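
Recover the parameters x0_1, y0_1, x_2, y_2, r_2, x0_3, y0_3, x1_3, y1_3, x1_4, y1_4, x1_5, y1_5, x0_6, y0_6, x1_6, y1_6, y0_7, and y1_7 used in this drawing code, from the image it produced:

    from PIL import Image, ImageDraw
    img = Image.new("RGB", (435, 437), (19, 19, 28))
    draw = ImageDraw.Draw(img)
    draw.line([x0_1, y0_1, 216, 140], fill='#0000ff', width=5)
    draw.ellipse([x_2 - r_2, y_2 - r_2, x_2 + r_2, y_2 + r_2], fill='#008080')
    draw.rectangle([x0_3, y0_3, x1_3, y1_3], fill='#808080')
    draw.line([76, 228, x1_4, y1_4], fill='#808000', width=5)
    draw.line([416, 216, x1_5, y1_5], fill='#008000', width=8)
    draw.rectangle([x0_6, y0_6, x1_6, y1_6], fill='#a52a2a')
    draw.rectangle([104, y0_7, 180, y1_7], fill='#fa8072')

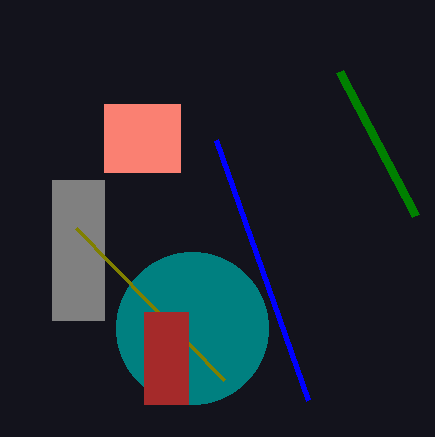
x0_1 = 308
y0_1 = 400
x_2 = 192
y_2 = 328
r_2 = 76
x0_3 = 52
y0_3 = 180
x1_3 = 104
y1_3 = 320
x1_4 = 224
y1_4 = 380
x1_5 = 340
y1_5 = 72
x0_6 = 144
y0_6 = 312
x1_6 = 188
y1_6 = 404
y0_7 = 104
y1_7 = 172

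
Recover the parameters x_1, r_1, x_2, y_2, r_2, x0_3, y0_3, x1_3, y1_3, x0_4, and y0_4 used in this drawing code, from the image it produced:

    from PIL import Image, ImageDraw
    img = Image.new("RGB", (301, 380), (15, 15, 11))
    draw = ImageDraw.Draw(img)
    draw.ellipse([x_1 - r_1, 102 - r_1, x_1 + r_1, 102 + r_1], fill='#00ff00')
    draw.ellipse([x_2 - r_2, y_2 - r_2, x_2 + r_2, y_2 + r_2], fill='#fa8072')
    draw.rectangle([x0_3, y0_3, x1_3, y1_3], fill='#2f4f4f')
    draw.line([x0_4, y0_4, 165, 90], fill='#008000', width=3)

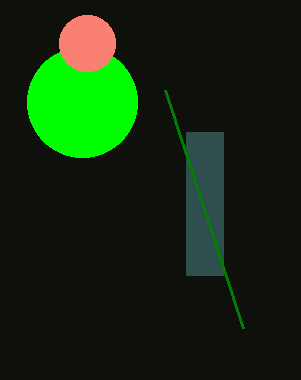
x_1 = 82
r_1 = 55
x_2 = 87
y_2 = 43
r_2 = 28
x0_3 = 186
y0_3 = 132
x1_3 = 223
y1_3 = 275
x0_4 = 243
y0_4 = 328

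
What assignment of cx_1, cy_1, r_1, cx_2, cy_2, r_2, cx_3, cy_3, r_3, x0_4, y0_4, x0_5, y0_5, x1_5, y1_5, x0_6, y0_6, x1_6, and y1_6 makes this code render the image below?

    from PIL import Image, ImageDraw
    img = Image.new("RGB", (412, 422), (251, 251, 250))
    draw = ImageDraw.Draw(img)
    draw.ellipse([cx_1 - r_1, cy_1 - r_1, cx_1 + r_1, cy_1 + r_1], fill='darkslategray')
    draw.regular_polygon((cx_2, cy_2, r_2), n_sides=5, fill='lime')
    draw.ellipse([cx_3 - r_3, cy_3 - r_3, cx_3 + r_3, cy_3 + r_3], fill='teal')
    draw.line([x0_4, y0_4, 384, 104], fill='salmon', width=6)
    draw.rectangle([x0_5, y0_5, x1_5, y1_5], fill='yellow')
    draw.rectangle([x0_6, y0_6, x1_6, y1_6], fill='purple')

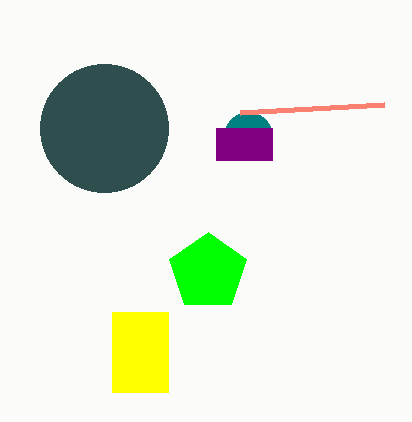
cx_1 = 104, cy_1 = 128, r_1 = 64, cx_2 = 208, cy_2 = 272, r_2 = 40, cx_3 = 248, cy_3 = 136, r_3 = 24, x0_4 = 240, y0_4 = 112, x0_5 = 112, y0_5 = 312, x1_5 = 168, y1_5 = 392, x0_6 = 216, y0_6 = 128, x1_6 = 272, y1_6 = 160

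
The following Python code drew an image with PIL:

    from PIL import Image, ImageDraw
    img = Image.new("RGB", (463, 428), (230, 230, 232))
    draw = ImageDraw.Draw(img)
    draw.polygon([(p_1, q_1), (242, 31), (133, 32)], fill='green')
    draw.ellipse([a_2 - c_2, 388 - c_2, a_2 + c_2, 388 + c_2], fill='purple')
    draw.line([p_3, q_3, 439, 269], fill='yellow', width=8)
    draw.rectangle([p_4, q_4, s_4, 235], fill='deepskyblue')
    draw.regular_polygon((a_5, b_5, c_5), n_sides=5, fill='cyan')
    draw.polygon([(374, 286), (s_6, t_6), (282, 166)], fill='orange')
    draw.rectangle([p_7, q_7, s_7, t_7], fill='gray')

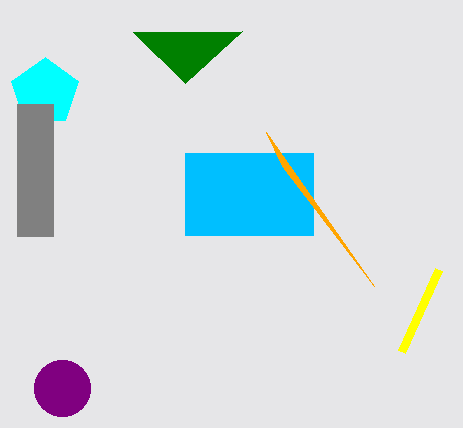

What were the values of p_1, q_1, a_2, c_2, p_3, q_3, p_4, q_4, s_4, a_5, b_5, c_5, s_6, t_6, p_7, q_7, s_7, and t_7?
p_1 = 185; q_1 = 83; a_2 = 62; c_2 = 28; p_3 = 402; q_3 = 351; p_4 = 185; q_4 = 153; s_4 = 313; a_5 = 45; b_5 = 92; c_5 = 35; s_6 = 266; t_6 = 132; p_7 = 17; q_7 = 104; s_7 = 53; t_7 = 236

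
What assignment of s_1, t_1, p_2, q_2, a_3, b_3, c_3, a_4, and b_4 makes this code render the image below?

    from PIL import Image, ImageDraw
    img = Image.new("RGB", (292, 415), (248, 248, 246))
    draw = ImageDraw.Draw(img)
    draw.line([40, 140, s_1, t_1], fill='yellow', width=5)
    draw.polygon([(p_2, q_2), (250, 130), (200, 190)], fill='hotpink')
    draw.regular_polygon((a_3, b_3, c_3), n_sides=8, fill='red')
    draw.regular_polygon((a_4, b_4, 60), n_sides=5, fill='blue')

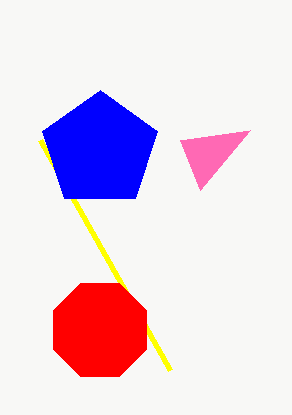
s_1 = 170, t_1 = 370, p_2 = 180, q_2 = 140, a_3 = 100, b_3 = 330, c_3 = 50, a_4 = 100, b_4 = 150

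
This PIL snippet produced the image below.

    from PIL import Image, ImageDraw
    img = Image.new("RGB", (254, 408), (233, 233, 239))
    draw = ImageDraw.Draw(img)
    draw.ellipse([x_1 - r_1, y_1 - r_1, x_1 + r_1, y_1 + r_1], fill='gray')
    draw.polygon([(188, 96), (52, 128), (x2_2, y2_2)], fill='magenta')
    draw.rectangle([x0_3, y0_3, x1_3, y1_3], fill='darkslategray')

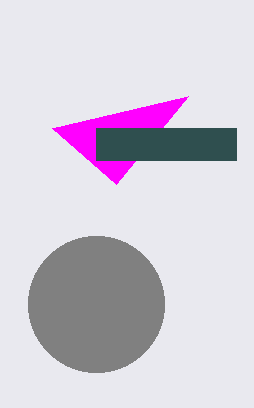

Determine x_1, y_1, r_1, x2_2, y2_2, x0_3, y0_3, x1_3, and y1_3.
x_1 = 96, y_1 = 304, r_1 = 68, x2_2 = 116, y2_2 = 184, x0_3 = 96, y0_3 = 128, x1_3 = 236, y1_3 = 160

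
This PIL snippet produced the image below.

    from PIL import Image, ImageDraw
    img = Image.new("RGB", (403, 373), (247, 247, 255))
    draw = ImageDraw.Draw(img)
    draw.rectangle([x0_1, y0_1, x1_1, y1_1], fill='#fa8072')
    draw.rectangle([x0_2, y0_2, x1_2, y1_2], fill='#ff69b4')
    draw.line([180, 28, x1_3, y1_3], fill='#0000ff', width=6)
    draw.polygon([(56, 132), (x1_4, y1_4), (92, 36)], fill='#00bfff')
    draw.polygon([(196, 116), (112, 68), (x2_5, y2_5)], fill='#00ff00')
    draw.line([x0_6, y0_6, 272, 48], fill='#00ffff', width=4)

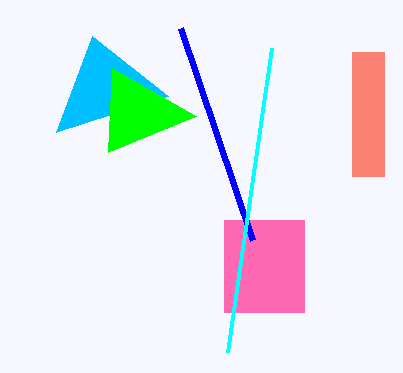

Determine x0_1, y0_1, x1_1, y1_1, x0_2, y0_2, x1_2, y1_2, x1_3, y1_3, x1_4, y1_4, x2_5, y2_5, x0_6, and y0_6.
x0_1 = 352, y0_1 = 52, x1_1 = 384, y1_1 = 176, x0_2 = 224, y0_2 = 220, x1_2 = 304, y1_2 = 312, x1_3 = 252, y1_3 = 240, x1_4 = 168, y1_4 = 96, x2_5 = 108, y2_5 = 152, x0_6 = 228, y0_6 = 352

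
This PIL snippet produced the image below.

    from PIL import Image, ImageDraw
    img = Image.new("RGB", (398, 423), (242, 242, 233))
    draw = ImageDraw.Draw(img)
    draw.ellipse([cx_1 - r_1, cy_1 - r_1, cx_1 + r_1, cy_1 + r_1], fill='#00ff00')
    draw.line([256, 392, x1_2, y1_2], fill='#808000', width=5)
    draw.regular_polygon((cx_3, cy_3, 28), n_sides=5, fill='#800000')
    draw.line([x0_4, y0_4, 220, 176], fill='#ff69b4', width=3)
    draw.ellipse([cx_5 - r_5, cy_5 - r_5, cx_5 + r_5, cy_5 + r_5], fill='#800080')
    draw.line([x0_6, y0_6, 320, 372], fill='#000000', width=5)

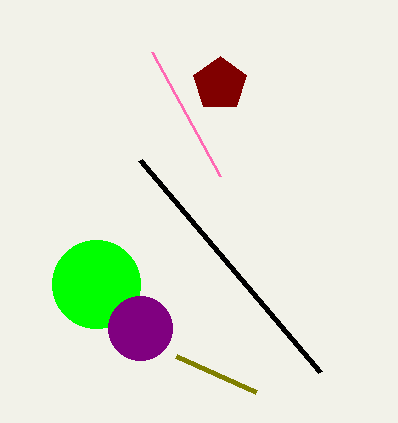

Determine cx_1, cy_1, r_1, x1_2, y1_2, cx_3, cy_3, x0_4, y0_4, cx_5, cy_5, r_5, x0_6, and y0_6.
cx_1 = 96
cy_1 = 284
r_1 = 44
x1_2 = 176
y1_2 = 356
cx_3 = 220
cy_3 = 84
x0_4 = 152
y0_4 = 52
cx_5 = 140
cy_5 = 328
r_5 = 32
x0_6 = 140
y0_6 = 160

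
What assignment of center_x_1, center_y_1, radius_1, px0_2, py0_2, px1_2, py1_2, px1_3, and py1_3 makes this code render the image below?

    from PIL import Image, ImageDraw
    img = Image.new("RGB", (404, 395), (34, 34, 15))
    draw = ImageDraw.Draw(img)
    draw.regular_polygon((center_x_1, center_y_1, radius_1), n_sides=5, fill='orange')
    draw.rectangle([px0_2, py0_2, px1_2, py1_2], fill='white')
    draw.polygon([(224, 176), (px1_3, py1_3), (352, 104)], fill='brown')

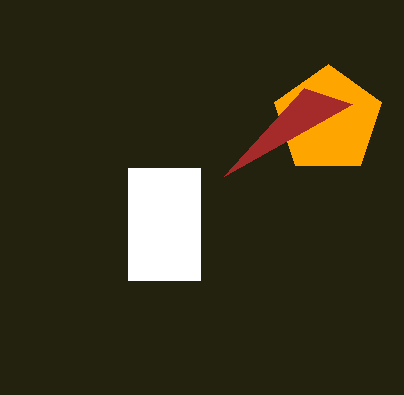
center_x_1 = 328
center_y_1 = 120
radius_1 = 56
px0_2 = 128
py0_2 = 168
px1_2 = 200
py1_2 = 280
px1_3 = 304
py1_3 = 88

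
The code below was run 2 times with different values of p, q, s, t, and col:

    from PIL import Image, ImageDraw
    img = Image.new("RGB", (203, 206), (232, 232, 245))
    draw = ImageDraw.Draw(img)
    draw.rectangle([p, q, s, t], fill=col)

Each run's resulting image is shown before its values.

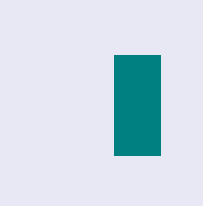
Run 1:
p = 114
q = 55
s = 160
t = 155
col = 'teal'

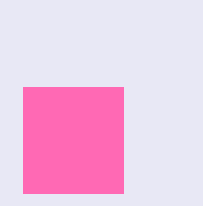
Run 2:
p = 23, q = 87, s = 123, t = 193, col = 'hotpink'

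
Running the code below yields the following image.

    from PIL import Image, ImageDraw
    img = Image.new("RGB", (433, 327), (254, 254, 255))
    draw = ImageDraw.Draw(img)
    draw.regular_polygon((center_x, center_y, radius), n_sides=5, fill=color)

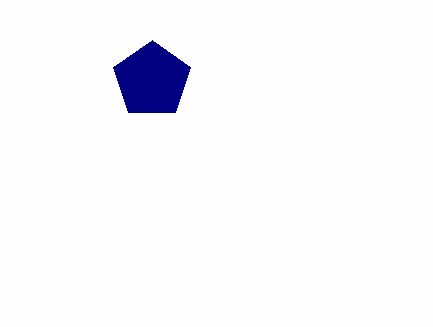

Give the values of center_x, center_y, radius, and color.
center_x = 152
center_y = 80
radius = 40
color = 'navy'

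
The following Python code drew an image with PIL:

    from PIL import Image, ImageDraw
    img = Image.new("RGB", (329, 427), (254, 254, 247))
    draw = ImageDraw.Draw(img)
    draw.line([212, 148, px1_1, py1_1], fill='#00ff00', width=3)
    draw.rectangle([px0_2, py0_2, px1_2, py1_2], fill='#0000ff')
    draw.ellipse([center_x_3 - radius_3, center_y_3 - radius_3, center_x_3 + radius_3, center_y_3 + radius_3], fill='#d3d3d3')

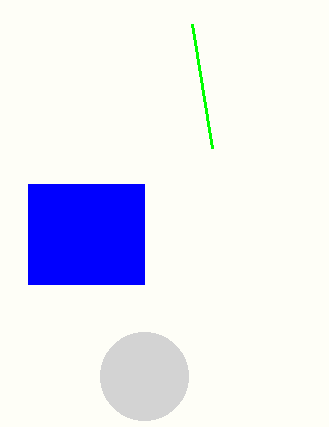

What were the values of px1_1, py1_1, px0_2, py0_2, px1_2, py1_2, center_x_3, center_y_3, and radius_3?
px1_1 = 192
py1_1 = 24
px0_2 = 28
py0_2 = 184
px1_2 = 144
py1_2 = 284
center_x_3 = 144
center_y_3 = 376
radius_3 = 44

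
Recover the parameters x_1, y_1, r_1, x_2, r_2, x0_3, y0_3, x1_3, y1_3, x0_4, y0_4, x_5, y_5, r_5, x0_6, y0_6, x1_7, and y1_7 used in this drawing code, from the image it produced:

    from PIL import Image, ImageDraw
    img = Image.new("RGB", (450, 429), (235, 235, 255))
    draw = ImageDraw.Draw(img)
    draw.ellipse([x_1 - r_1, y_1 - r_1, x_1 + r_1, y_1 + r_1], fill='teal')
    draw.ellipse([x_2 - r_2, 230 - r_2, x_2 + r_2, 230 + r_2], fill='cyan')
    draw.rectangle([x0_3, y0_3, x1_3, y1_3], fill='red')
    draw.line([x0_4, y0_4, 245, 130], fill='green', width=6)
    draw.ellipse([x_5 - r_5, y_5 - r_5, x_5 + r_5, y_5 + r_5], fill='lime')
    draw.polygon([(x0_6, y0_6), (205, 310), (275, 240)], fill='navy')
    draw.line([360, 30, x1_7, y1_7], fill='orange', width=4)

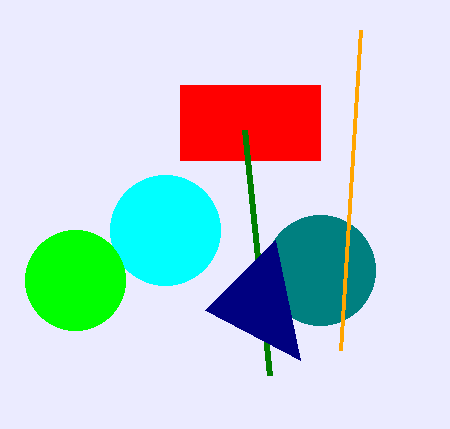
x_1 = 320; y_1 = 270; r_1 = 55; x_2 = 165; r_2 = 55; x0_3 = 180; y0_3 = 85; x1_3 = 320; y1_3 = 160; x0_4 = 270; y0_4 = 375; x_5 = 75; y_5 = 280; r_5 = 50; x0_6 = 300; y0_6 = 360; x1_7 = 340; y1_7 = 350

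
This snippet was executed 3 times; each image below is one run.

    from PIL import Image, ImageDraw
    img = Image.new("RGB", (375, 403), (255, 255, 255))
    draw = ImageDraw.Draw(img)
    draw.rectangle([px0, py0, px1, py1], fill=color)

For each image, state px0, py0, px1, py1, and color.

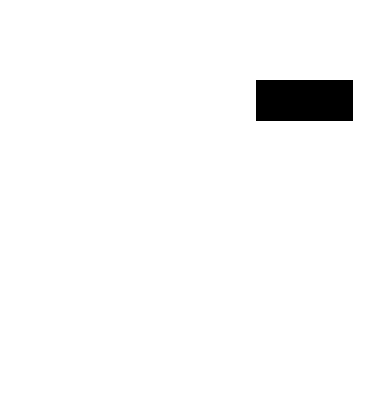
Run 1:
px0 = 256; py0 = 80; px1 = 352; py1 = 120; color = 'black'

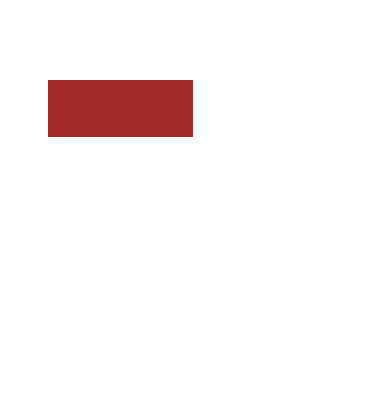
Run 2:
px0 = 48, py0 = 80, px1 = 192, py1 = 136, color = 'brown'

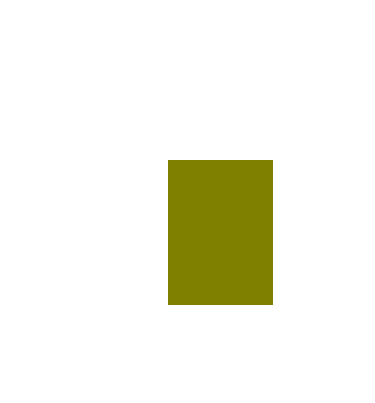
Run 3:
px0 = 168, py0 = 160, px1 = 272, py1 = 304, color = 'olive'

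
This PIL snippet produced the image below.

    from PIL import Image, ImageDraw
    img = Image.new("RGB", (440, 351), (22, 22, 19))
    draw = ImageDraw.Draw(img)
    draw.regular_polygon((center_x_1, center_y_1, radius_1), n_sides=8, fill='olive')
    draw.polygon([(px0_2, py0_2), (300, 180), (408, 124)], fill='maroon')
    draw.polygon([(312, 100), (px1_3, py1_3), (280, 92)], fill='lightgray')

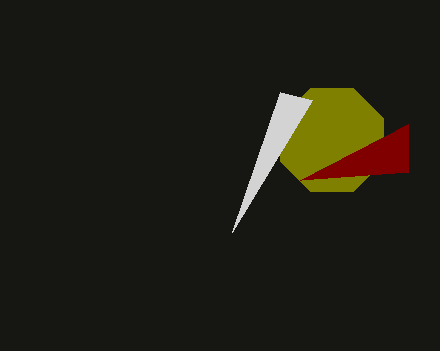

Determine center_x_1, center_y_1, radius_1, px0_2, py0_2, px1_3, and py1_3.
center_x_1 = 332; center_y_1 = 140; radius_1 = 56; px0_2 = 408; py0_2 = 172; px1_3 = 232; py1_3 = 232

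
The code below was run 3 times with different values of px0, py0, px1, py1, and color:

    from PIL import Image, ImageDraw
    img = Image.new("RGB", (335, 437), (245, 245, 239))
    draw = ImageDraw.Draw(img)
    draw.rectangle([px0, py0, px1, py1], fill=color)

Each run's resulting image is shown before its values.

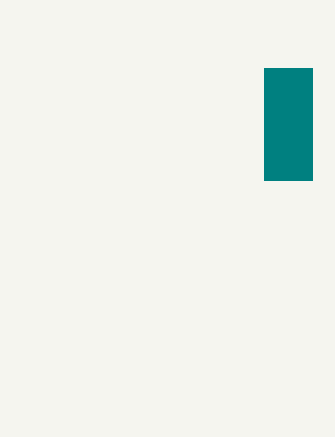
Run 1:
px0 = 264; py0 = 68; px1 = 312; py1 = 180; color = 'teal'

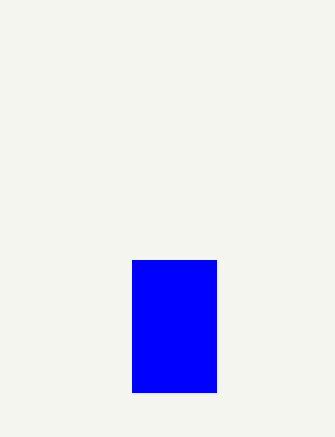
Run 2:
px0 = 132, py0 = 260, px1 = 216, py1 = 392, color = 'blue'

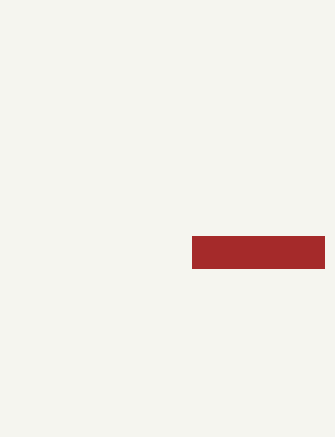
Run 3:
px0 = 192
py0 = 236
px1 = 324
py1 = 268
color = 'brown'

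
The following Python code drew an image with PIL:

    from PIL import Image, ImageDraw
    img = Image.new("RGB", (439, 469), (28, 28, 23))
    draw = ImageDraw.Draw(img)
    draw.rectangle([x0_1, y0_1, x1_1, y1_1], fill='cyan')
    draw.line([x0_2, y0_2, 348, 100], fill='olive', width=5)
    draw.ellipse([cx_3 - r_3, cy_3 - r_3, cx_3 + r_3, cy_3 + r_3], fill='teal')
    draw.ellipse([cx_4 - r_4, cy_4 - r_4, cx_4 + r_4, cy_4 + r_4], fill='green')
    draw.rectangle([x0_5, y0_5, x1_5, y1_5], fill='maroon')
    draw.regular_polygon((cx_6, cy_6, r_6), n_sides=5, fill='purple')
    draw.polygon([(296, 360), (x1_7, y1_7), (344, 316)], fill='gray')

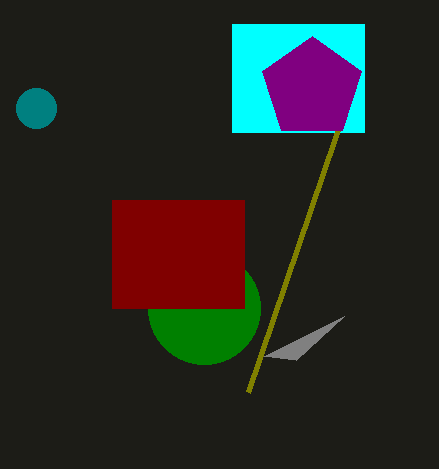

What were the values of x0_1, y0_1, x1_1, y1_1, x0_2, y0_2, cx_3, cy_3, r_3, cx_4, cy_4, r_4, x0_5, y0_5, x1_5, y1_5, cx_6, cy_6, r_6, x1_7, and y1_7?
x0_1 = 232, y0_1 = 24, x1_1 = 364, y1_1 = 132, x0_2 = 248, y0_2 = 392, cx_3 = 36, cy_3 = 108, r_3 = 20, cx_4 = 204, cy_4 = 308, r_4 = 56, x0_5 = 112, y0_5 = 200, x1_5 = 244, y1_5 = 308, cx_6 = 312, cy_6 = 88, r_6 = 52, x1_7 = 264, y1_7 = 356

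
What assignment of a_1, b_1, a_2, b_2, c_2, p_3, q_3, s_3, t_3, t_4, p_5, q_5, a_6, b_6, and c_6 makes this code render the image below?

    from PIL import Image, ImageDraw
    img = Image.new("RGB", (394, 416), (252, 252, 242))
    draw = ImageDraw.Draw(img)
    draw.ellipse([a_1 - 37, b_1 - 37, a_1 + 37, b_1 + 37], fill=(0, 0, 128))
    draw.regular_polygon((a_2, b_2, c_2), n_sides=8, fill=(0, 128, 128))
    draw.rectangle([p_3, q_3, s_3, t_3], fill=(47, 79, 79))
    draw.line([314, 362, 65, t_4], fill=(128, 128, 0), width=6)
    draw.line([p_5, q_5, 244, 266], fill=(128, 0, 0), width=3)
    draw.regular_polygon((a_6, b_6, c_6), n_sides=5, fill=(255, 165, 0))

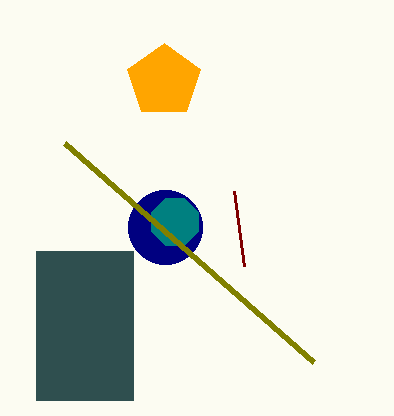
a_1 = 165, b_1 = 227, a_2 = 175, b_2 = 222, c_2 = 25, p_3 = 36, q_3 = 251, s_3 = 133, t_3 = 400, t_4 = 143, p_5 = 234, q_5 = 191, a_6 = 164, b_6 = 81, c_6 = 38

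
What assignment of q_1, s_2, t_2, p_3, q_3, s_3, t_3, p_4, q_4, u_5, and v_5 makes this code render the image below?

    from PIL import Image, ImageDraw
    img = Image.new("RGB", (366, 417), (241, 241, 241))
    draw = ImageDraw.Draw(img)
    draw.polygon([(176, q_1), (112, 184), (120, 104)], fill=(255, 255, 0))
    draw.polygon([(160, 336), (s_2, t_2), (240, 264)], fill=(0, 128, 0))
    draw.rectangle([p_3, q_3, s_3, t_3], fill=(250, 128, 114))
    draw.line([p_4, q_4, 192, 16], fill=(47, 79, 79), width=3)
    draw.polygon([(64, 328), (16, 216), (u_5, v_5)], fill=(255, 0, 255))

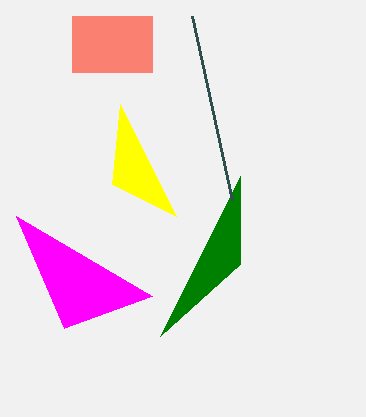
q_1 = 216
s_2 = 240
t_2 = 176
p_3 = 72
q_3 = 16
s_3 = 152
t_3 = 72
p_4 = 232
q_4 = 200
u_5 = 152
v_5 = 296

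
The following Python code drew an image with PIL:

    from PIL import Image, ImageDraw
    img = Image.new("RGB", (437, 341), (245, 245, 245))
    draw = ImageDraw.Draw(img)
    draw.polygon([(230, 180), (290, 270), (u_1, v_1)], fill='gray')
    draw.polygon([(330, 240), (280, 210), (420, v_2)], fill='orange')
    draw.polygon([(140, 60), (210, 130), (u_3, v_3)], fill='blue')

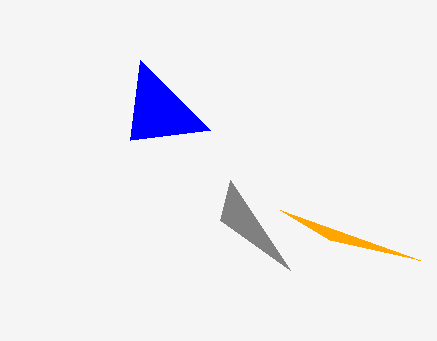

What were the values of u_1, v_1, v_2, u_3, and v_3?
u_1 = 220; v_1 = 220; v_2 = 260; u_3 = 130; v_3 = 140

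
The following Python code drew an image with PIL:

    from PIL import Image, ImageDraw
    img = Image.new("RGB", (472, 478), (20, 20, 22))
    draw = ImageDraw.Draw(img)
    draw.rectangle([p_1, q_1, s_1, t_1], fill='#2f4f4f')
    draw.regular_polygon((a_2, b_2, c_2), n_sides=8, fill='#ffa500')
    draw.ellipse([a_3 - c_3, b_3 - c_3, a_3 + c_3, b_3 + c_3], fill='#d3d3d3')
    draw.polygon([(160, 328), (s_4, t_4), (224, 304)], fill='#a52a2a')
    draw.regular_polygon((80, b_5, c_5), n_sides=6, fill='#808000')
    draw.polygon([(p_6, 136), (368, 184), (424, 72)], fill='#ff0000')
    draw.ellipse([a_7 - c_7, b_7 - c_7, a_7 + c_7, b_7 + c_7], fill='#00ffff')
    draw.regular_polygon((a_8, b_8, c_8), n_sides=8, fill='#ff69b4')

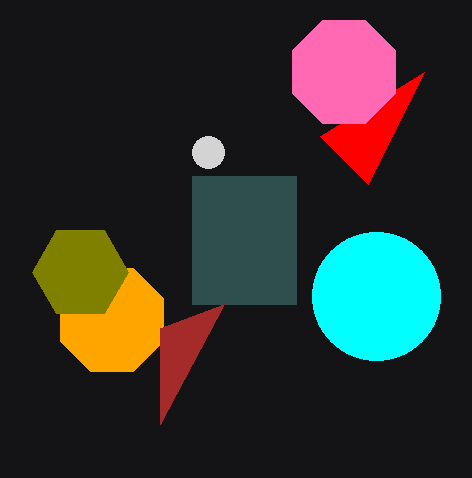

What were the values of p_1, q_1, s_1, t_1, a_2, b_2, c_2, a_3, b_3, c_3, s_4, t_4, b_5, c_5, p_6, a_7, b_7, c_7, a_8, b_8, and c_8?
p_1 = 192; q_1 = 176; s_1 = 296; t_1 = 304; a_2 = 112; b_2 = 320; c_2 = 56; a_3 = 208; b_3 = 152; c_3 = 16; s_4 = 160; t_4 = 424; b_5 = 272; c_5 = 48; p_6 = 320; a_7 = 376; b_7 = 296; c_7 = 64; a_8 = 344; b_8 = 72; c_8 = 56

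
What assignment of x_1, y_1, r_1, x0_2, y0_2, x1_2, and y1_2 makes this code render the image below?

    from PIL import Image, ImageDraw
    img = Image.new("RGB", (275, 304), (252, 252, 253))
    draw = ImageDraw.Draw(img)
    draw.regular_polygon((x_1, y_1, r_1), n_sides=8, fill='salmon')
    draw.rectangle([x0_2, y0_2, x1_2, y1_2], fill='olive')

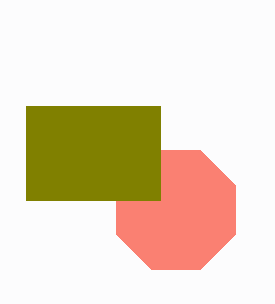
x_1 = 176; y_1 = 210; r_1 = 64; x0_2 = 26; y0_2 = 106; x1_2 = 160; y1_2 = 200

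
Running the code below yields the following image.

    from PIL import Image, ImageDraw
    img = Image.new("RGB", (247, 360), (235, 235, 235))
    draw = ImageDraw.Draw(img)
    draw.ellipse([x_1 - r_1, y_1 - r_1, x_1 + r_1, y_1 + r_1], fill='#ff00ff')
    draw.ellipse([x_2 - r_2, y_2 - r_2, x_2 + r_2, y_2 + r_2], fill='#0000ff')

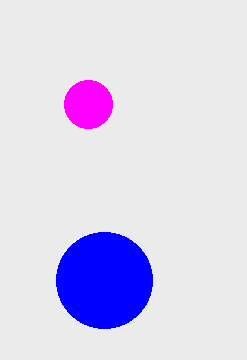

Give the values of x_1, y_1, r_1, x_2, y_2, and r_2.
x_1 = 88, y_1 = 104, r_1 = 24, x_2 = 104, y_2 = 280, r_2 = 48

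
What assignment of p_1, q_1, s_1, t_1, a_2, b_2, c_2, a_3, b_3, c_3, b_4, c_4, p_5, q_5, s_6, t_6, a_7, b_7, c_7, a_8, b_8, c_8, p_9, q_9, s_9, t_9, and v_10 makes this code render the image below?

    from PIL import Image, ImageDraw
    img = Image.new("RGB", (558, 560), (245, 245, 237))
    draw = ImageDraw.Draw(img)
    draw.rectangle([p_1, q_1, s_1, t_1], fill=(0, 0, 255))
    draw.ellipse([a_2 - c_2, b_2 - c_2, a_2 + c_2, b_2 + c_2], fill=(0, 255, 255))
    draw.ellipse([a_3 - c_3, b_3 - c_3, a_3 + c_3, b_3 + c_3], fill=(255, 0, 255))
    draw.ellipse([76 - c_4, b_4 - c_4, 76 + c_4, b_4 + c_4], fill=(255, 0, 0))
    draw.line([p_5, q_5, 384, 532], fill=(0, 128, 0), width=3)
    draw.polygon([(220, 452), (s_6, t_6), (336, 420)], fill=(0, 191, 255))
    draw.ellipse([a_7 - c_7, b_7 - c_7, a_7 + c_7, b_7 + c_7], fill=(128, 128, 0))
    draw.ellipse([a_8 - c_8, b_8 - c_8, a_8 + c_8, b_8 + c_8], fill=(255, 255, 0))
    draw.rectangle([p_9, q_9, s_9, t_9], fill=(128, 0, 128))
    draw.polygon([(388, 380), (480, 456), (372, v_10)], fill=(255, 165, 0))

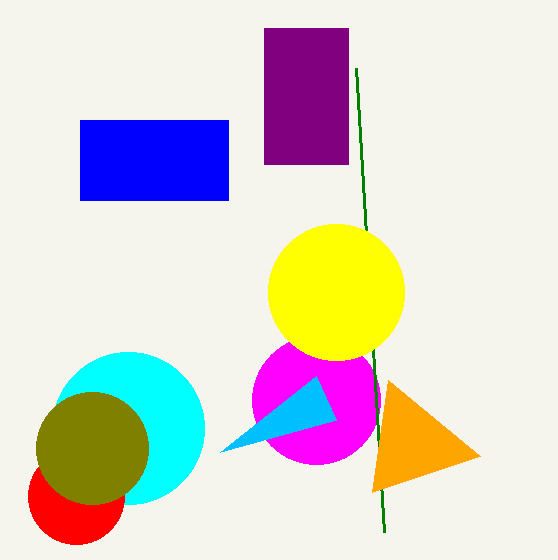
p_1 = 80; q_1 = 120; s_1 = 228; t_1 = 200; a_2 = 128; b_2 = 428; c_2 = 76; a_3 = 316; b_3 = 400; c_3 = 64; b_4 = 496; c_4 = 48; p_5 = 356; q_5 = 68; s_6 = 316; t_6 = 376; a_7 = 92; b_7 = 448; c_7 = 56; a_8 = 336; b_8 = 292; c_8 = 68; p_9 = 264; q_9 = 28; s_9 = 348; t_9 = 164; v_10 = 492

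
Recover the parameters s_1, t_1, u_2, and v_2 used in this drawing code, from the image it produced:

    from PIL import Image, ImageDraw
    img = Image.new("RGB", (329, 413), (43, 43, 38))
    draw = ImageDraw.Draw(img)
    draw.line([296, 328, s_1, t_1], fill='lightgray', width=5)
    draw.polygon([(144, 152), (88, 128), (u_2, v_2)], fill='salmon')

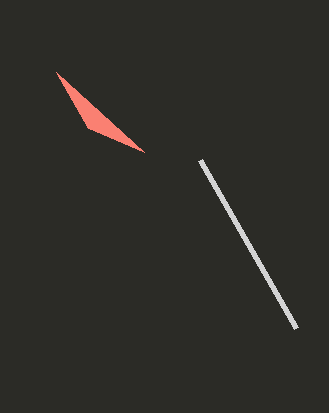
s_1 = 200, t_1 = 160, u_2 = 56, v_2 = 72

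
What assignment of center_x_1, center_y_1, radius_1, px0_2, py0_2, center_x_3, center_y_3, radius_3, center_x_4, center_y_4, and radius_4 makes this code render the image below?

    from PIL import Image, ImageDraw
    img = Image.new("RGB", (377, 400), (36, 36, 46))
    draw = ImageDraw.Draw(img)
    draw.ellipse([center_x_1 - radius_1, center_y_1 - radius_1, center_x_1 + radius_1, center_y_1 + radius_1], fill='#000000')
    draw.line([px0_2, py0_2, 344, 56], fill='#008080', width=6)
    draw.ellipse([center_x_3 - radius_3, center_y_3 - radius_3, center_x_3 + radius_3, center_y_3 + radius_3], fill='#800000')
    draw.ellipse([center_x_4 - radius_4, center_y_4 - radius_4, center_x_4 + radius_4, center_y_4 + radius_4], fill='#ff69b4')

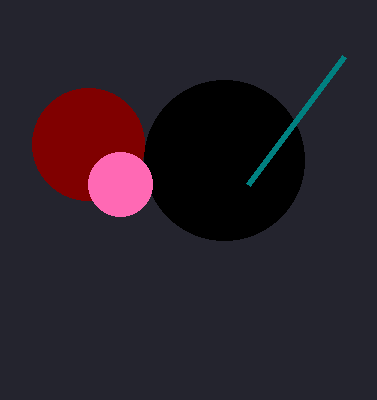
center_x_1 = 224; center_y_1 = 160; radius_1 = 80; px0_2 = 248; py0_2 = 184; center_x_3 = 88; center_y_3 = 144; radius_3 = 56; center_x_4 = 120; center_y_4 = 184; radius_4 = 32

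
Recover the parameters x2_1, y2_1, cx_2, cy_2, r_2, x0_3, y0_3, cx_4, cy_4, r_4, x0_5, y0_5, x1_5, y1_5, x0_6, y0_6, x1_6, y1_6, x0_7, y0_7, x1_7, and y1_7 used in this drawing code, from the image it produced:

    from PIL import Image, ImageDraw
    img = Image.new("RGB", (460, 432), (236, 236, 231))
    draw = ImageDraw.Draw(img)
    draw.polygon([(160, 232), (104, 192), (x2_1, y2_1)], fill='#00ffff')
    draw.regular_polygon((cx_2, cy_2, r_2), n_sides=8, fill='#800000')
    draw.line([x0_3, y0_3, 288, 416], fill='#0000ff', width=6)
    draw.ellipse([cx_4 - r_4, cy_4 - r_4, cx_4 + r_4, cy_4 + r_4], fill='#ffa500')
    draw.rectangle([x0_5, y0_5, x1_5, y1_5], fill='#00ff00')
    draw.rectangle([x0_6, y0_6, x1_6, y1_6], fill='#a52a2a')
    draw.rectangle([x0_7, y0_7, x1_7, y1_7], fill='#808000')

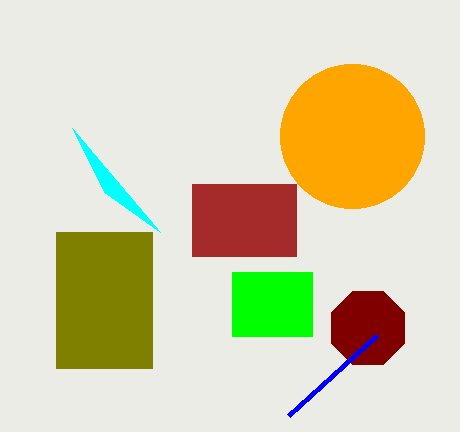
x2_1 = 72, y2_1 = 128, cx_2 = 368, cy_2 = 328, r_2 = 40, x0_3 = 376, y0_3 = 336, cx_4 = 352, cy_4 = 136, r_4 = 72, x0_5 = 232, y0_5 = 272, x1_5 = 312, y1_5 = 336, x0_6 = 192, y0_6 = 184, x1_6 = 296, y1_6 = 256, x0_7 = 56, y0_7 = 232, x1_7 = 152, y1_7 = 368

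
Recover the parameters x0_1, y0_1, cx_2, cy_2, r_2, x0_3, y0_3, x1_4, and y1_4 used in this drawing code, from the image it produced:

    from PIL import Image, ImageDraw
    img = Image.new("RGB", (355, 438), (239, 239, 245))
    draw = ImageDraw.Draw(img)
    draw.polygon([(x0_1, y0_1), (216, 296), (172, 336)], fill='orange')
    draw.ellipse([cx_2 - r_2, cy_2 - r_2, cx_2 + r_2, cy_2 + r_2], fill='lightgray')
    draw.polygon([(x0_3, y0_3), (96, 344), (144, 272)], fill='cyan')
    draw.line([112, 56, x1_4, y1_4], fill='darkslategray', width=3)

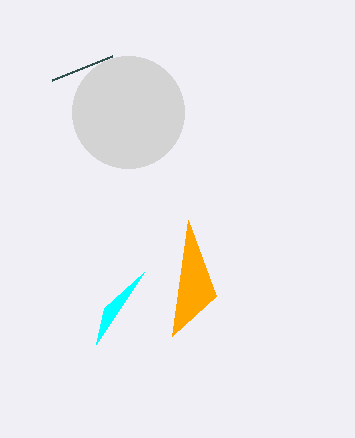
x0_1 = 188, y0_1 = 220, cx_2 = 128, cy_2 = 112, r_2 = 56, x0_3 = 104, y0_3 = 308, x1_4 = 52, y1_4 = 80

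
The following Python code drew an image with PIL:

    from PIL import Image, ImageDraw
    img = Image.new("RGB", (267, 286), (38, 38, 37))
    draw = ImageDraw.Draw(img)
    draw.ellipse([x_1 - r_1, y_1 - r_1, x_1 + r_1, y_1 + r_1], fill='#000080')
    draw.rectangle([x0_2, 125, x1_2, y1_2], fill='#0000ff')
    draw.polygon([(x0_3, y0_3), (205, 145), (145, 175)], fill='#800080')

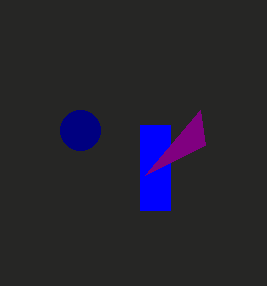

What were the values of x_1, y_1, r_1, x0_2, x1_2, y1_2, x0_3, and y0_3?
x_1 = 80; y_1 = 130; r_1 = 20; x0_2 = 140; x1_2 = 170; y1_2 = 210; x0_3 = 200; y0_3 = 110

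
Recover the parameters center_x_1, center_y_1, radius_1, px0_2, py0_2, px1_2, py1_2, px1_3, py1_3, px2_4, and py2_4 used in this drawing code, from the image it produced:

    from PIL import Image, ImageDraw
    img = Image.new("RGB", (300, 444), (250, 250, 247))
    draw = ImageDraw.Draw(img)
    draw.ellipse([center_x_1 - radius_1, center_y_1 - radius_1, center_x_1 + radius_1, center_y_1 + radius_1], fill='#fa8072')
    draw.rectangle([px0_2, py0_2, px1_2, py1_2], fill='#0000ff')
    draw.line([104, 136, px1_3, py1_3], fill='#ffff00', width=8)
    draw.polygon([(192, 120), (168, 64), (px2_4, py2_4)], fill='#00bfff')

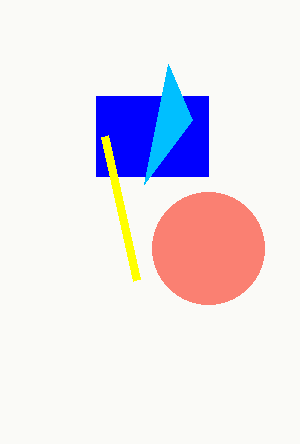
center_x_1 = 208, center_y_1 = 248, radius_1 = 56, px0_2 = 96, py0_2 = 96, px1_2 = 208, py1_2 = 176, px1_3 = 136, py1_3 = 280, px2_4 = 144, py2_4 = 184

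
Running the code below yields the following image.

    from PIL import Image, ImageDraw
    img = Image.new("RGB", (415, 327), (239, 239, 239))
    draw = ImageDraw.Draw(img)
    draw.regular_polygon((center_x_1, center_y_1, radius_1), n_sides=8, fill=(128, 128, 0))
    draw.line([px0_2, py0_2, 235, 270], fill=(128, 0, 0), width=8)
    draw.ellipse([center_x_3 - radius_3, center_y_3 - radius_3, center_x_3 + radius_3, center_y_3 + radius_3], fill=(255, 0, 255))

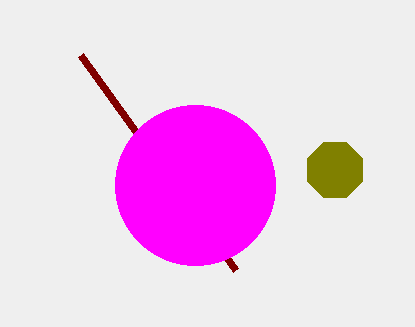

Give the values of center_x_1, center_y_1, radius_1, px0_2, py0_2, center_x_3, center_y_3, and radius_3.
center_x_1 = 335; center_y_1 = 170; radius_1 = 30; px0_2 = 80; py0_2 = 55; center_x_3 = 195; center_y_3 = 185; radius_3 = 80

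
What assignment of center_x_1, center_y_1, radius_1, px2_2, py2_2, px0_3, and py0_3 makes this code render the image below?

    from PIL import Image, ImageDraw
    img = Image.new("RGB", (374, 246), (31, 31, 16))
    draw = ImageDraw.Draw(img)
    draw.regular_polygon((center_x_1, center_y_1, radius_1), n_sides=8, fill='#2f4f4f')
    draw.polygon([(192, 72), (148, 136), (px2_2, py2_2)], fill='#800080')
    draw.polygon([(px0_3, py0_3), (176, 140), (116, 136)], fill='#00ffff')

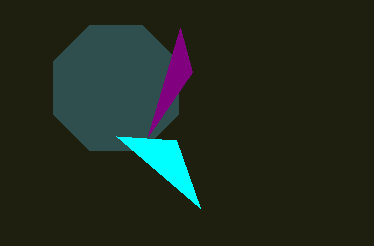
center_x_1 = 116
center_y_1 = 88
radius_1 = 68
px2_2 = 180
py2_2 = 28
px0_3 = 200
py0_3 = 208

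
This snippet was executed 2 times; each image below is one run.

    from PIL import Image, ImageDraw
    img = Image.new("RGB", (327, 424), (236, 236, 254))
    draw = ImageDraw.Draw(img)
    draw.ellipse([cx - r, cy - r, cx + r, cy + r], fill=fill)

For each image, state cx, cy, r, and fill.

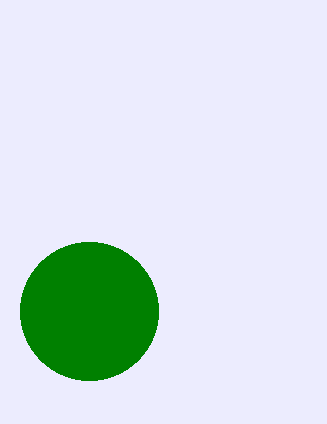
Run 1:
cx = 89; cy = 311; r = 69; fill = 'green'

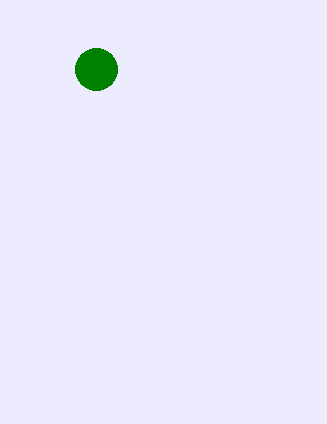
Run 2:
cx = 96; cy = 69; r = 21; fill = 'green'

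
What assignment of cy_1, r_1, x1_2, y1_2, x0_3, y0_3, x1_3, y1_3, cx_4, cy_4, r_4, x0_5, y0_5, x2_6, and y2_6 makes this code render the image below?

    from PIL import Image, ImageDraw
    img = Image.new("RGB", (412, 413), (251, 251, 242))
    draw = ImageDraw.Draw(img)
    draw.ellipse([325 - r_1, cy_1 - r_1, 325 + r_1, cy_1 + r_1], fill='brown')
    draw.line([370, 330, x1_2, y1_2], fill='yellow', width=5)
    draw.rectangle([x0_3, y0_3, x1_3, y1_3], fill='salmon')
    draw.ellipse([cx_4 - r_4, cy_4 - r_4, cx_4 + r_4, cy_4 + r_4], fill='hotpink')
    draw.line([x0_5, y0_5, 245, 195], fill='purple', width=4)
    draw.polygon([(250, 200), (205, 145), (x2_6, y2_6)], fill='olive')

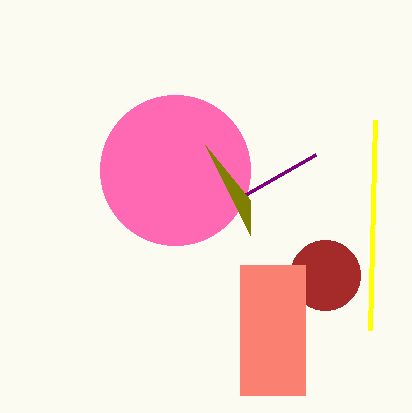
cy_1 = 275
r_1 = 35
x1_2 = 375
y1_2 = 120
x0_3 = 240
y0_3 = 265
x1_3 = 305
y1_3 = 395
cx_4 = 175
cy_4 = 170
r_4 = 75
x0_5 = 315
y0_5 = 155
x2_6 = 250
y2_6 = 235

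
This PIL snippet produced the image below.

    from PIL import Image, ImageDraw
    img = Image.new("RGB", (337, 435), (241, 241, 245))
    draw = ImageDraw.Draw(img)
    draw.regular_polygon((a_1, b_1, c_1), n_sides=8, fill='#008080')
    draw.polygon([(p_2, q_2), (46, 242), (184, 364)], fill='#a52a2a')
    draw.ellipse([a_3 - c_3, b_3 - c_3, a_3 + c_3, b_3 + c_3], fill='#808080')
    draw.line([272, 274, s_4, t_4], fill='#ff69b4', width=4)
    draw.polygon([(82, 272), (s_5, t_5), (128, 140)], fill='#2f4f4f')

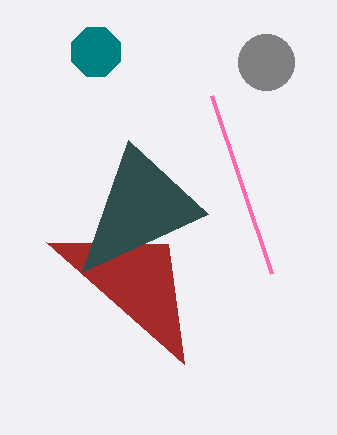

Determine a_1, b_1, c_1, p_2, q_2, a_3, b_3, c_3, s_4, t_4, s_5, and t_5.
a_1 = 96
b_1 = 52
c_1 = 26
p_2 = 168
q_2 = 244
a_3 = 266
b_3 = 62
c_3 = 28
s_4 = 212
t_4 = 96
s_5 = 208
t_5 = 214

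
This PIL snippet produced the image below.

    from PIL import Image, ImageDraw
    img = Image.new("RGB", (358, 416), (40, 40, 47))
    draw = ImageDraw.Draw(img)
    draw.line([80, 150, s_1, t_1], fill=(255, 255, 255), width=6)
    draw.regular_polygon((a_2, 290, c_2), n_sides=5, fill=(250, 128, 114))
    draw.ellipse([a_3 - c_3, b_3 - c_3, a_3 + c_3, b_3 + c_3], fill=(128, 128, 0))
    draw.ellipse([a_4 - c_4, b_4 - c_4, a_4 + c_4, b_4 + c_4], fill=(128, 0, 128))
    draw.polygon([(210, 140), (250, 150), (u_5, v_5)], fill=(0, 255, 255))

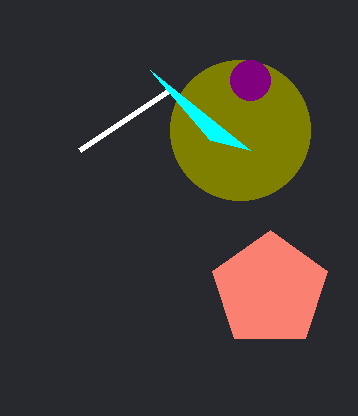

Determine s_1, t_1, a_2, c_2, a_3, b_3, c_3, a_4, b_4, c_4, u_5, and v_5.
s_1 = 170
t_1 = 90
a_2 = 270
c_2 = 60
a_3 = 240
b_3 = 130
c_3 = 70
a_4 = 250
b_4 = 80
c_4 = 20
u_5 = 150
v_5 = 70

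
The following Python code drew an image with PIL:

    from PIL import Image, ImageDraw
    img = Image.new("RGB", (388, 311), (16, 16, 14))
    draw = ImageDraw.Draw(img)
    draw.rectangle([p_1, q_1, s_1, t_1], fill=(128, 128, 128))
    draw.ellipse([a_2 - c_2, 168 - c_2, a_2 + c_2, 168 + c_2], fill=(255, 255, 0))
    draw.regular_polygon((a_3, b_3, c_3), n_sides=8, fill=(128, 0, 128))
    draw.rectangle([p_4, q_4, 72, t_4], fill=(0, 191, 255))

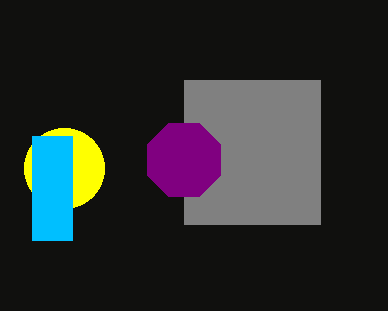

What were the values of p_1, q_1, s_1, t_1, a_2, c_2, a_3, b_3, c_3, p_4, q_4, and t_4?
p_1 = 184
q_1 = 80
s_1 = 320
t_1 = 224
a_2 = 64
c_2 = 40
a_3 = 184
b_3 = 160
c_3 = 40
p_4 = 32
q_4 = 136
t_4 = 240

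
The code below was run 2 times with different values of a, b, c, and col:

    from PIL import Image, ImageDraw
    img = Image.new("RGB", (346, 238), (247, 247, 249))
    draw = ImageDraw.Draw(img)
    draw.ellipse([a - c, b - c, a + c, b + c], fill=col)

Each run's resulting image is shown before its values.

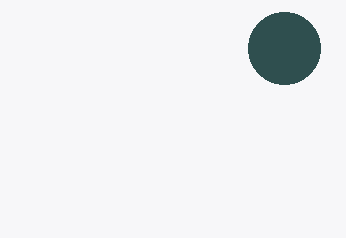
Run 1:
a = 284, b = 48, c = 36, col = 'darkslategray'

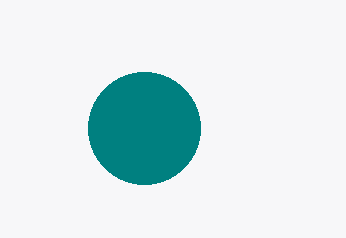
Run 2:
a = 144; b = 128; c = 56; col = 'teal'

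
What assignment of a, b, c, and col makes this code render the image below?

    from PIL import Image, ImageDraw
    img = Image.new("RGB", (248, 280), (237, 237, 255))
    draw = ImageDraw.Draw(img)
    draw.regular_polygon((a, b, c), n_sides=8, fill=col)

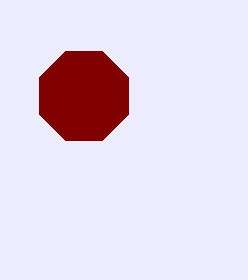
a = 84, b = 96, c = 48, col = 'maroon'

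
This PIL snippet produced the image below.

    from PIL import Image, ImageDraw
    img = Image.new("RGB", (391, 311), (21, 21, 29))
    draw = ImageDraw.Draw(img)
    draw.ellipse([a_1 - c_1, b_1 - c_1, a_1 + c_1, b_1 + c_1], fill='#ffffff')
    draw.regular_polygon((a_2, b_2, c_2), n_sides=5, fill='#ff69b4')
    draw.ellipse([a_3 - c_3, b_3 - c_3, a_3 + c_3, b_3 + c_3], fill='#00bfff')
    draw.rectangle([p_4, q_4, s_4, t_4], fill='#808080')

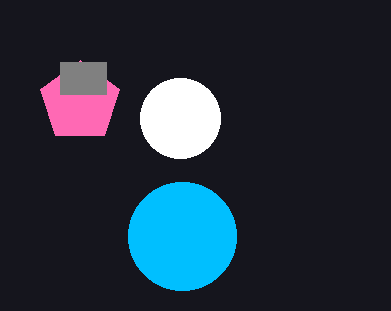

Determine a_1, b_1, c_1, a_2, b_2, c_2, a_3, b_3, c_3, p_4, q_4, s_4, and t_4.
a_1 = 180
b_1 = 118
c_1 = 40
a_2 = 80
b_2 = 102
c_2 = 42
a_3 = 182
b_3 = 236
c_3 = 54
p_4 = 60
q_4 = 62
s_4 = 106
t_4 = 94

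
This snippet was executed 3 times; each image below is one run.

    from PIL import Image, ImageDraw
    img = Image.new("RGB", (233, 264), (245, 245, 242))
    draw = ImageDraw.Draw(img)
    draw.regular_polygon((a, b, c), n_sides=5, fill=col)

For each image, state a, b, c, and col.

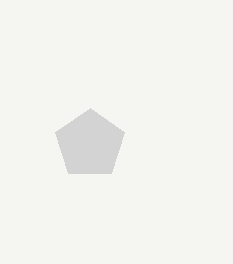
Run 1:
a = 90
b = 144
c = 36
col = 'lightgray'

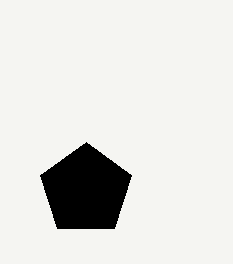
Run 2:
a = 86, b = 190, c = 48, col = 'black'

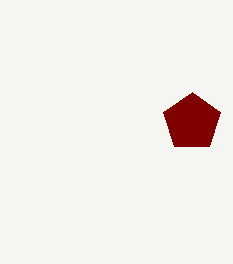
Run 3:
a = 192
b = 122
c = 30
col = 'maroon'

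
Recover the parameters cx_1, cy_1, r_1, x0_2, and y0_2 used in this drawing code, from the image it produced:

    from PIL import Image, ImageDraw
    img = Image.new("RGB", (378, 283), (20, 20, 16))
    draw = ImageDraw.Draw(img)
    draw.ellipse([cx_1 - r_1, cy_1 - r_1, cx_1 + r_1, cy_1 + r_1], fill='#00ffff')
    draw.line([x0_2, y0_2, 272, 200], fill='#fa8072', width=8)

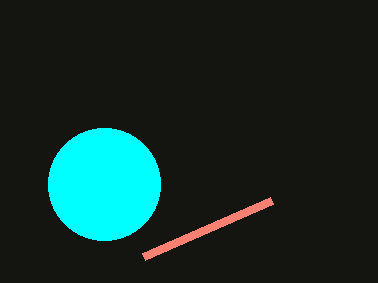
cx_1 = 104
cy_1 = 184
r_1 = 56
x0_2 = 144
y0_2 = 256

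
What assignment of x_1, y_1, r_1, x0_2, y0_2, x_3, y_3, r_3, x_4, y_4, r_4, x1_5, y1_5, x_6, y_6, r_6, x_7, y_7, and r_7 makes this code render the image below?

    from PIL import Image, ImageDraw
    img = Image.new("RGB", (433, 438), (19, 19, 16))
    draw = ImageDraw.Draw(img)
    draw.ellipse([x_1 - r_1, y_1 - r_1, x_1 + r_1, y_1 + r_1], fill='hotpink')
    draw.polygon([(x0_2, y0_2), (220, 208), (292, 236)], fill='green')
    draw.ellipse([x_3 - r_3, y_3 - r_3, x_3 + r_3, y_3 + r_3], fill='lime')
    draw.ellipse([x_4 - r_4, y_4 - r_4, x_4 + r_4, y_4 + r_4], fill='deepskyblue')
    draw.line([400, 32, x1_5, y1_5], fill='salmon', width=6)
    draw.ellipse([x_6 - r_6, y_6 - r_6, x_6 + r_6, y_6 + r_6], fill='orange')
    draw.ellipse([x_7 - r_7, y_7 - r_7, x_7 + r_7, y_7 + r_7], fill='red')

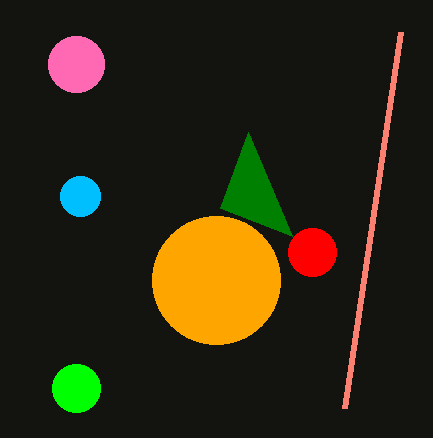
x_1 = 76; y_1 = 64; r_1 = 28; x0_2 = 248; y0_2 = 132; x_3 = 76; y_3 = 388; r_3 = 24; x_4 = 80; y_4 = 196; r_4 = 20; x1_5 = 344; y1_5 = 408; x_6 = 216; y_6 = 280; r_6 = 64; x_7 = 312; y_7 = 252; r_7 = 24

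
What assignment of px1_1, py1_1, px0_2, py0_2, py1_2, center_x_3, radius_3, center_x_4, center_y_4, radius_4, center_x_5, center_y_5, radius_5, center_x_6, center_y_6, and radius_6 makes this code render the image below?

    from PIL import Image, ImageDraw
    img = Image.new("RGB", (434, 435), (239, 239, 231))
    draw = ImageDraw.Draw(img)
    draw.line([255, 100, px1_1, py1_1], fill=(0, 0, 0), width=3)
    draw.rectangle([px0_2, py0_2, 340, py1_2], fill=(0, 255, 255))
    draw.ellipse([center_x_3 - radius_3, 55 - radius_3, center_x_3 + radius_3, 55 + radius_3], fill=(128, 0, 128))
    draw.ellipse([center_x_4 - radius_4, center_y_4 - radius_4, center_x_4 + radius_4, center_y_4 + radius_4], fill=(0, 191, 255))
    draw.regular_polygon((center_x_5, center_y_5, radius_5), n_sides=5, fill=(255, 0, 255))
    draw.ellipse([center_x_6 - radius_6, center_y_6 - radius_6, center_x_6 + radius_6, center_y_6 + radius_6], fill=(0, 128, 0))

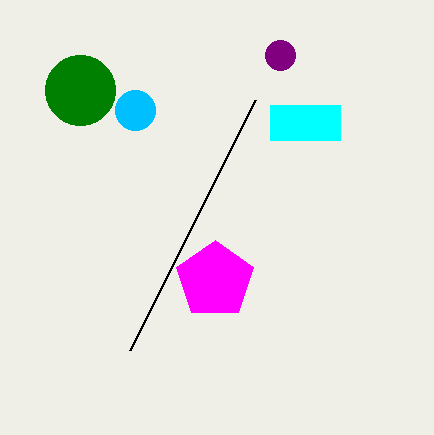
px1_1 = 130, py1_1 = 350, px0_2 = 270, py0_2 = 105, py1_2 = 140, center_x_3 = 280, radius_3 = 15, center_x_4 = 135, center_y_4 = 110, radius_4 = 20, center_x_5 = 215, center_y_5 = 280, radius_5 = 40, center_x_6 = 80, center_y_6 = 90, radius_6 = 35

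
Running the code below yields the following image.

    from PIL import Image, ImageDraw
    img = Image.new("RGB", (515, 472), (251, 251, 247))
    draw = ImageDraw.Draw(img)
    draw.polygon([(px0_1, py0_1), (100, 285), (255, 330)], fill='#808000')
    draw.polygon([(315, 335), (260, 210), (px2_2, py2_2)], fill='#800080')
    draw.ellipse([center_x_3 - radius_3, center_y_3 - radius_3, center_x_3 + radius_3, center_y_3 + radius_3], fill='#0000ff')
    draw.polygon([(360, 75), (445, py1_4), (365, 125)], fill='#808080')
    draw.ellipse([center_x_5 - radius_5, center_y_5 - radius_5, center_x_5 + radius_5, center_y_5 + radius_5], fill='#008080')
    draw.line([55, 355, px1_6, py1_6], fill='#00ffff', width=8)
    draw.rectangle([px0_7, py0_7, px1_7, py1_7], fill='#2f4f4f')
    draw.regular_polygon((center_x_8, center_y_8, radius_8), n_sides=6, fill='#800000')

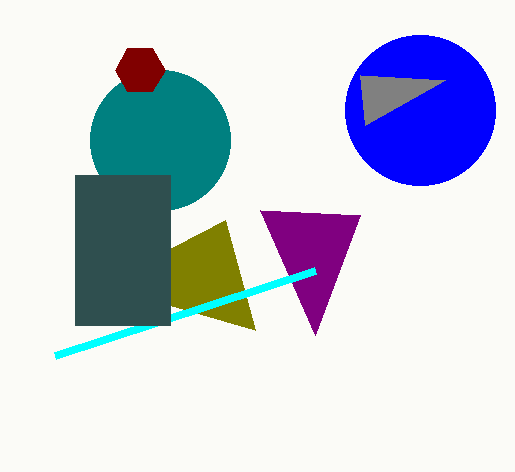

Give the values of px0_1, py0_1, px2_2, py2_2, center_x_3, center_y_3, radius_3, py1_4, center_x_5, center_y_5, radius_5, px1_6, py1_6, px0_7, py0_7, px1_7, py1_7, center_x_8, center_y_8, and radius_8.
px0_1 = 225
py0_1 = 220
px2_2 = 360
py2_2 = 215
center_x_3 = 420
center_y_3 = 110
radius_3 = 75
py1_4 = 80
center_x_5 = 160
center_y_5 = 140
radius_5 = 70
px1_6 = 315
py1_6 = 270
px0_7 = 75
py0_7 = 175
px1_7 = 170
py1_7 = 325
center_x_8 = 140
center_y_8 = 70
radius_8 = 25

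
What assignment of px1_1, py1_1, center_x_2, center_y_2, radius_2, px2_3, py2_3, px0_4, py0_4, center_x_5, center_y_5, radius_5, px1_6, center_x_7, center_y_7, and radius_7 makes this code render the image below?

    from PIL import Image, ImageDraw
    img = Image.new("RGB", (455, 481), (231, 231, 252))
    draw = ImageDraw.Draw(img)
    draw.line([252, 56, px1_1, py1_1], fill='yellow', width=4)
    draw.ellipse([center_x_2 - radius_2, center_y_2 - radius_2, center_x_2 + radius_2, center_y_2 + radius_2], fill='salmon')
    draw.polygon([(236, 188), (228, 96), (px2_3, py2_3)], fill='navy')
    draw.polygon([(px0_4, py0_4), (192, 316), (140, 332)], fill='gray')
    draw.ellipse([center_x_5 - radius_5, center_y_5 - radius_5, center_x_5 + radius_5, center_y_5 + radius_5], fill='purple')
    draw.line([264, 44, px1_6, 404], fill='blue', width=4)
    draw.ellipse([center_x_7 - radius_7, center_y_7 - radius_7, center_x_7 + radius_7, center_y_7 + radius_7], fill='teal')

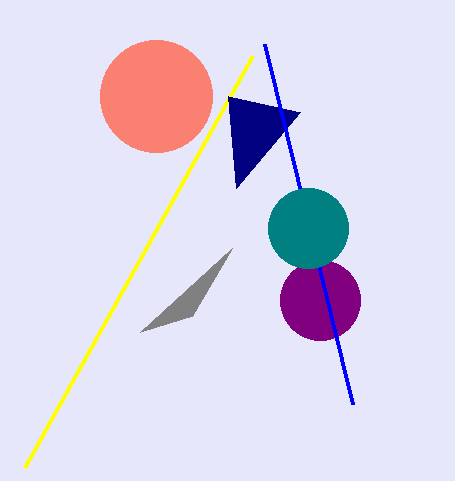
px1_1 = 24
py1_1 = 468
center_x_2 = 156
center_y_2 = 96
radius_2 = 56
px2_3 = 300
py2_3 = 112
px0_4 = 232
py0_4 = 248
center_x_5 = 320
center_y_5 = 300
radius_5 = 40
px1_6 = 352
center_x_7 = 308
center_y_7 = 228
radius_7 = 40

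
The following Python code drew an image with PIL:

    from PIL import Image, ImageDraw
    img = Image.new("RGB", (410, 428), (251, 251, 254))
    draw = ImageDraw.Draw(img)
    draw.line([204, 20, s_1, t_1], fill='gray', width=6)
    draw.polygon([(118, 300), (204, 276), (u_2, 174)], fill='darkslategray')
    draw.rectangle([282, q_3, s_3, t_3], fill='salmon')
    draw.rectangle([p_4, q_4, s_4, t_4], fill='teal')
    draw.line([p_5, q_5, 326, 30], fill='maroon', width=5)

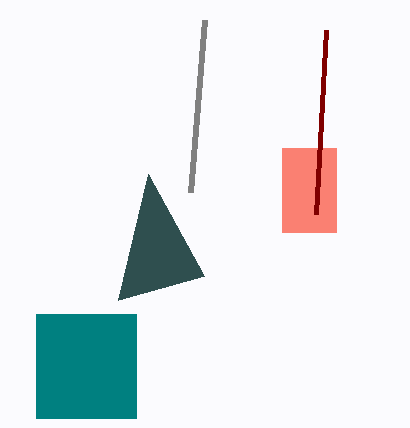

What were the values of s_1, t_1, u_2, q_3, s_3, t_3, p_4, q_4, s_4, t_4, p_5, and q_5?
s_1 = 190
t_1 = 192
u_2 = 148
q_3 = 148
s_3 = 336
t_3 = 232
p_4 = 36
q_4 = 314
s_4 = 136
t_4 = 418
p_5 = 316
q_5 = 214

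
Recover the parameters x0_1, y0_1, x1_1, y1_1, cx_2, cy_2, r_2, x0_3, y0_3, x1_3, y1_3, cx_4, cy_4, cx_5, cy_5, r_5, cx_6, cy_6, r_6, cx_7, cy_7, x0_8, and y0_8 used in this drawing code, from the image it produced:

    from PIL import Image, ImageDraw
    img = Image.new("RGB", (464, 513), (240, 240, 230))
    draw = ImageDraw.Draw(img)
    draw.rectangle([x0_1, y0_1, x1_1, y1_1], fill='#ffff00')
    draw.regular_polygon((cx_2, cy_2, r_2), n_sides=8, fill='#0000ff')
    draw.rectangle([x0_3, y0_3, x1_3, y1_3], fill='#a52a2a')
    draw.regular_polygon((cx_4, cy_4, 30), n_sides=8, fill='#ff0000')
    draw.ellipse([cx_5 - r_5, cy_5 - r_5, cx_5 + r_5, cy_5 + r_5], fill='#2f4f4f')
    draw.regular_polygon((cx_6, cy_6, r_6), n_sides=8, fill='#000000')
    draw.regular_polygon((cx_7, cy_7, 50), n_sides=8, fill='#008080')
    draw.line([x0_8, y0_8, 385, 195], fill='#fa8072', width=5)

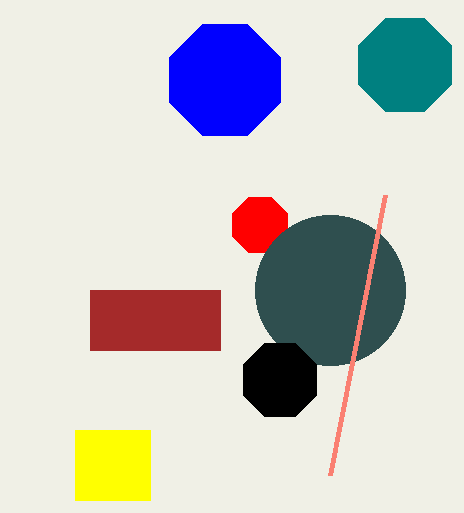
x0_1 = 75
y0_1 = 430
x1_1 = 150
y1_1 = 500
cx_2 = 225
cy_2 = 80
r_2 = 60
x0_3 = 90
y0_3 = 290
x1_3 = 220
y1_3 = 350
cx_4 = 260
cy_4 = 225
cx_5 = 330
cy_5 = 290
r_5 = 75
cx_6 = 280
cy_6 = 380
r_6 = 40
cx_7 = 405
cy_7 = 65
x0_8 = 330
y0_8 = 475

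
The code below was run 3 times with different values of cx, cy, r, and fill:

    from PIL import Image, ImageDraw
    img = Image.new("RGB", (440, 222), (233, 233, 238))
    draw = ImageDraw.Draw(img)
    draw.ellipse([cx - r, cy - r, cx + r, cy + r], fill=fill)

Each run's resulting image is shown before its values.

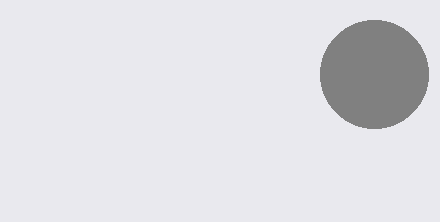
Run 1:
cx = 374; cy = 74; r = 54; fill = 'gray'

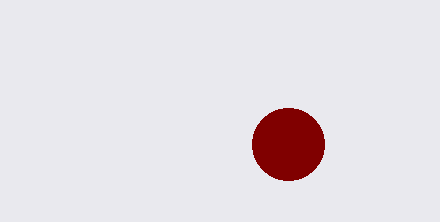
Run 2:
cx = 288; cy = 144; r = 36; fill = 'maroon'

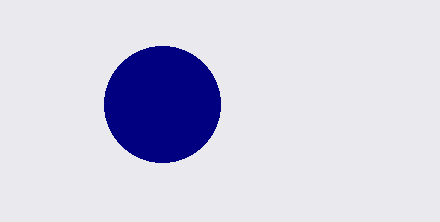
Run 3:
cx = 162, cy = 104, r = 58, fill = 'navy'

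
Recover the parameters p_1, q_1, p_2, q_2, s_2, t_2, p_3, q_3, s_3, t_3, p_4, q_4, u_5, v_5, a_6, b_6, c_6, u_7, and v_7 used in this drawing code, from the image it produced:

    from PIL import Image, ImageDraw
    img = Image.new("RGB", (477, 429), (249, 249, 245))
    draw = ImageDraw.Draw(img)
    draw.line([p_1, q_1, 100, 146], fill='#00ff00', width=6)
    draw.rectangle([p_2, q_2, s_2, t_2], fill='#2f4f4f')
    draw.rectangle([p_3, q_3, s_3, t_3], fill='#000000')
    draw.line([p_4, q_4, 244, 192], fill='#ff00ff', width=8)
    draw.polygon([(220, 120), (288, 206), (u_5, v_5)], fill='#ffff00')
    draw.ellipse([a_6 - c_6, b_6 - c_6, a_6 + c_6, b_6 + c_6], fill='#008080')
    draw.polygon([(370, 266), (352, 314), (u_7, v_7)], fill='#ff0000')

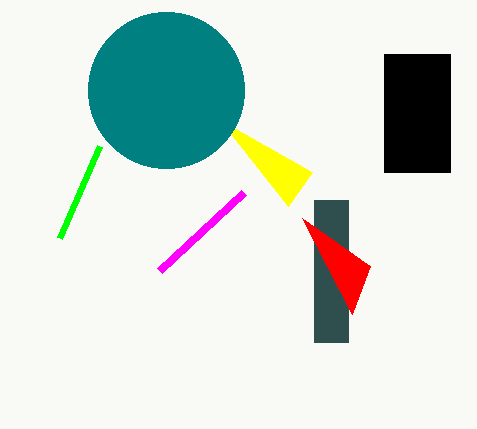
p_1 = 60, q_1 = 238, p_2 = 314, q_2 = 200, s_2 = 348, t_2 = 342, p_3 = 384, q_3 = 54, s_3 = 450, t_3 = 172, p_4 = 160, q_4 = 270, u_5 = 312, v_5 = 172, a_6 = 166, b_6 = 90, c_6 = 78, u_7 = 302, v_7 = 218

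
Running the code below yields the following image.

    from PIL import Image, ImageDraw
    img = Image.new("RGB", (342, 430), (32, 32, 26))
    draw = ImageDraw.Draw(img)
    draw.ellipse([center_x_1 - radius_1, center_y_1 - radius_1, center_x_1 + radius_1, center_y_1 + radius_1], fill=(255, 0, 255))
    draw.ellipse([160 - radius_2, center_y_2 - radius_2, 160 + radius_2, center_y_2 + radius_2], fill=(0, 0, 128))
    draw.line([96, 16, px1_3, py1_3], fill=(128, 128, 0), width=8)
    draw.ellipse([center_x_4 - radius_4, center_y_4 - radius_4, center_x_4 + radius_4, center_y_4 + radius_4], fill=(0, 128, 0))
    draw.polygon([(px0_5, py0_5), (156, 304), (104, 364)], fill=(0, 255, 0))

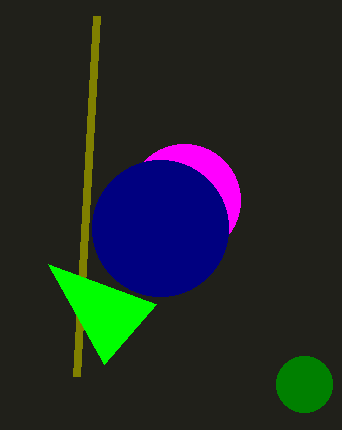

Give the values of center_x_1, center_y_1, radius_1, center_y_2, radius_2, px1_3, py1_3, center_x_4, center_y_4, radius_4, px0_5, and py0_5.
center_x_1 = 184, center_y_1 = 200, radius_1 = 56, center_y_2 = 228, radius_2 = 68, px1_3 = 76, py1_3 = 376, center_x_4 = 304, center_y_4 = 384, radius_4 = 28, px0_5 = 48, py0_5 = 264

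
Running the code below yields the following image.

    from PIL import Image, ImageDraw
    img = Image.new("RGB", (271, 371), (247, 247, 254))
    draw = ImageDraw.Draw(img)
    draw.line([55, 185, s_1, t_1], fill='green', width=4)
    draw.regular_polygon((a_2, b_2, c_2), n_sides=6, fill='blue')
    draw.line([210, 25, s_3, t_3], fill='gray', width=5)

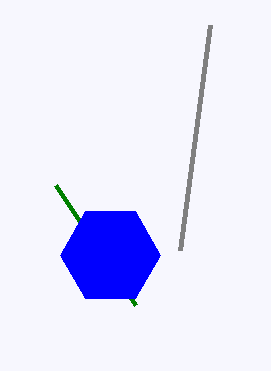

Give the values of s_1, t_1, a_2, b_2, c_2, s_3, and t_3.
s_1 = 135, t_1 = 305, a_2 = 110, b_2 = 255, c_2 = 50, s_3 = 180, t_3 = 250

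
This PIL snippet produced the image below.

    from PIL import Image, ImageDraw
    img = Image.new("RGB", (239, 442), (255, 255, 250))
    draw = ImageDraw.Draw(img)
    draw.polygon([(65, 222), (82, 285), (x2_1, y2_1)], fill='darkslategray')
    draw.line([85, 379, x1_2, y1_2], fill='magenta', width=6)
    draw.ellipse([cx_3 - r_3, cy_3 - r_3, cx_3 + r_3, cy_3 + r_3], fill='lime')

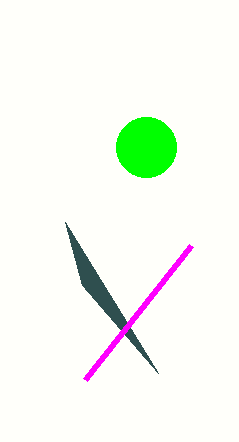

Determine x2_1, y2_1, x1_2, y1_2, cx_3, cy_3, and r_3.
x2_1 = 158, y2_1 = 373, x1_2 = 191, y1_2 = 245, cx_3 = 146, cy_3 = 147, r_3 = 30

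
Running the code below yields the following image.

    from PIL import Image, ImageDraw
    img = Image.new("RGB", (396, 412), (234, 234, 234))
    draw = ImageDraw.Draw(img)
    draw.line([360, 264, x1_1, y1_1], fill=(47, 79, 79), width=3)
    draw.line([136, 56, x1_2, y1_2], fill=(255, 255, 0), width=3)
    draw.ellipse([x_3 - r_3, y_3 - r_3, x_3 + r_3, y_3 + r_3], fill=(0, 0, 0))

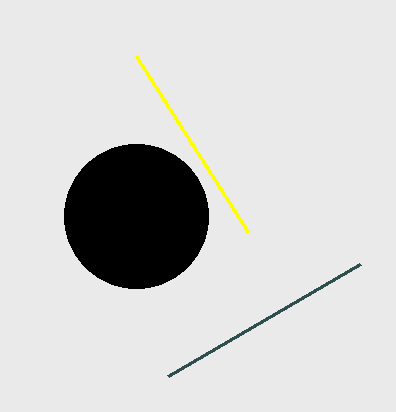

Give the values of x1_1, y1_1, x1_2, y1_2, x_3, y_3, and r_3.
x1_1 = 168; y1_1 = 376; x1_2 = 248; y1_2 = 232; x_3 = 136; y_3 = 216; r_3 = 72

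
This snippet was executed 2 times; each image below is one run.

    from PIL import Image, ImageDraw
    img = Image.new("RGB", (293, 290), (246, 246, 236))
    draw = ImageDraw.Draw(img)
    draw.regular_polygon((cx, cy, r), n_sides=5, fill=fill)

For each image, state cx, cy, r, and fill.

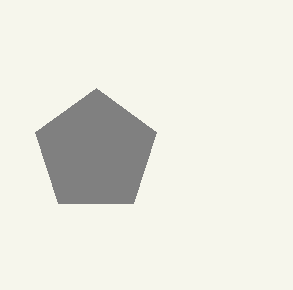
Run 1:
cx = 96; cy = 152; r = 64; fill = 'gray'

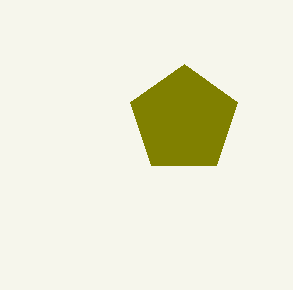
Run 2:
cx = 184, cy = 120, r = 56, fill = 'olive'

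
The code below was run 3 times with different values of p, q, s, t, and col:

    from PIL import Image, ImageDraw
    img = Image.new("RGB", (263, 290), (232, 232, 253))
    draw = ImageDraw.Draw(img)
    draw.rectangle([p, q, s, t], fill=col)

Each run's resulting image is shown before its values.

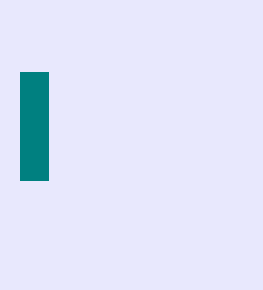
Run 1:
p = 20
q = 72
s = 48
t = 180
col = 'teal'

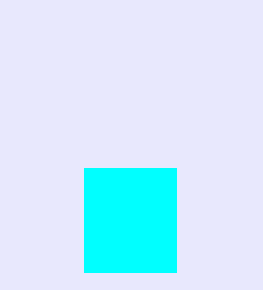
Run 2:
p = 84; q = 168; s = 176; t = 272; col = 'cyan'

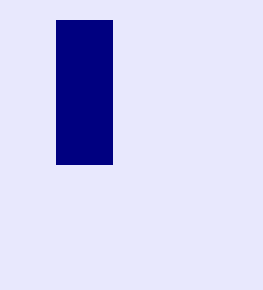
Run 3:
p = 56; q = 20; s = 112; t = 164; col = 'navy'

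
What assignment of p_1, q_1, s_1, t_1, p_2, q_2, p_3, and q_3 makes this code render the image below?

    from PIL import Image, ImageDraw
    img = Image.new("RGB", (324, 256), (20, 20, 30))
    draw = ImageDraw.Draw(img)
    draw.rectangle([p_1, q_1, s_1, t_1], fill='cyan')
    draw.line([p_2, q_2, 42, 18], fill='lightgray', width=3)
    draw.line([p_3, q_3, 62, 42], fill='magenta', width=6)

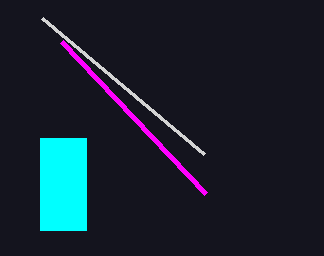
p_1 = 40; q_1 = 138; s_1 = 86; t_1 = 230; p_2 = 204; q_2 = 154; p_3 = 206; q_3 = 194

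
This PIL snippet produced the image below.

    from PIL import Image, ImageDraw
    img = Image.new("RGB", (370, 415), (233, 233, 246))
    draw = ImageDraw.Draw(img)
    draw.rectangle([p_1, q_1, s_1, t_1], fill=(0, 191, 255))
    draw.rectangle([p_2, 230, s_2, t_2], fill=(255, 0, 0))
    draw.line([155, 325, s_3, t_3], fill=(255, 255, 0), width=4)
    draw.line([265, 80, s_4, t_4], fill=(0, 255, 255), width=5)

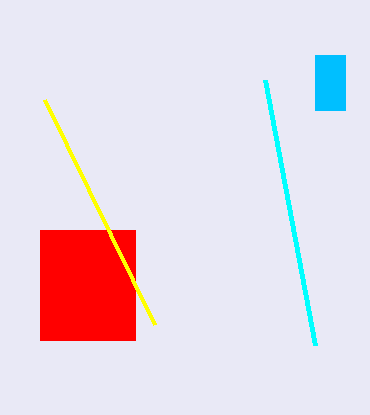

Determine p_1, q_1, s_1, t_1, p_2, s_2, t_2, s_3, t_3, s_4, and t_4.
p_1 = 315
q_1 = 55
s_1 = 345
t_1 = 110
p_2 = 40
s_2 = 135
t_2 = 340
s_3 = 45
t_3 = 100
s_4 = 315
t_4 = 345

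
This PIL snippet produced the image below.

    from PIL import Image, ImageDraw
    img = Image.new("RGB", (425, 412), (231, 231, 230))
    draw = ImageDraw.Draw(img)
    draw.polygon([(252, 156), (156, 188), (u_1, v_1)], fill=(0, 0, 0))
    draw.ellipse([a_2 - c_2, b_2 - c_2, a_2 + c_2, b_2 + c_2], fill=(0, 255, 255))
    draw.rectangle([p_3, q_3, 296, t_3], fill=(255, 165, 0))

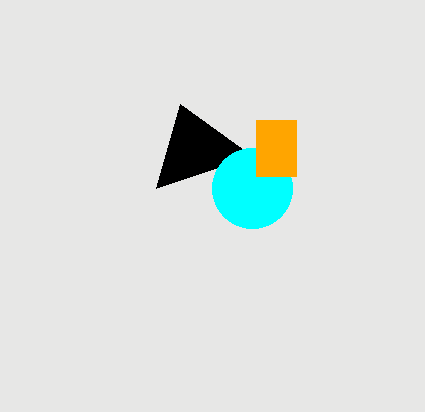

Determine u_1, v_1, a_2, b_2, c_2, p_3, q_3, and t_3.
u_1 = 180, v_1 = 104, a_2 = 252, b_2 = 188, c_2 = 40, p_3 = 256, q_3 = 120, t_3 = 176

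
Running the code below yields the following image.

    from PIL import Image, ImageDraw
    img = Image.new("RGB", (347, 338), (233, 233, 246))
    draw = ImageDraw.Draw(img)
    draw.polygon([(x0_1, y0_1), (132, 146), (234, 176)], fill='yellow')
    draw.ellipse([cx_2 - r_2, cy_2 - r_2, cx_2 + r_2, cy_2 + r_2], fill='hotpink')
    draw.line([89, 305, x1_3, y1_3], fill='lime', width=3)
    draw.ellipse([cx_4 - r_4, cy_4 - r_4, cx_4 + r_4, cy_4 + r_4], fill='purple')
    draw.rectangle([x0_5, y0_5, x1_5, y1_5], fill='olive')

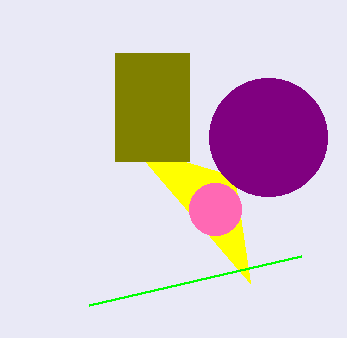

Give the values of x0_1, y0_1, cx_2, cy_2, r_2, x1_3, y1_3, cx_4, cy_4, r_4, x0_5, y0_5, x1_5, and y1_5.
x0_1 = 250, y0_1 = 283, cx_2 = 215, cy_2 = 209, r_2 = 26, x1_3 = 301, y1_3 = 256, cx_4 = 268, cy_4 = 137, r_4 = 59, x0_5 = 115, y0_5 = 53, x1_5 = 189, y1_5 = 161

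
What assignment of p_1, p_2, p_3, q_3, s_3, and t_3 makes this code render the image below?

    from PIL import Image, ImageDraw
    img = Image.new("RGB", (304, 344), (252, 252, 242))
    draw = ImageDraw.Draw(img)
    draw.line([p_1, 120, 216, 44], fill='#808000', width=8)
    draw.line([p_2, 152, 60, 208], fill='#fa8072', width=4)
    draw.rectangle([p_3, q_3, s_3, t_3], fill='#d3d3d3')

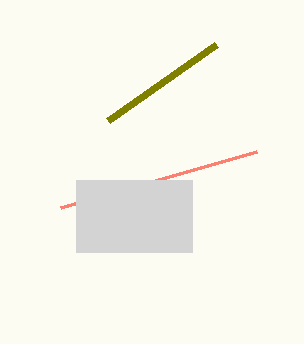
p_1 = 108
p_2 = 256
p_3 = 76
q_3 = 180
s_3 = 192
t_3 = 252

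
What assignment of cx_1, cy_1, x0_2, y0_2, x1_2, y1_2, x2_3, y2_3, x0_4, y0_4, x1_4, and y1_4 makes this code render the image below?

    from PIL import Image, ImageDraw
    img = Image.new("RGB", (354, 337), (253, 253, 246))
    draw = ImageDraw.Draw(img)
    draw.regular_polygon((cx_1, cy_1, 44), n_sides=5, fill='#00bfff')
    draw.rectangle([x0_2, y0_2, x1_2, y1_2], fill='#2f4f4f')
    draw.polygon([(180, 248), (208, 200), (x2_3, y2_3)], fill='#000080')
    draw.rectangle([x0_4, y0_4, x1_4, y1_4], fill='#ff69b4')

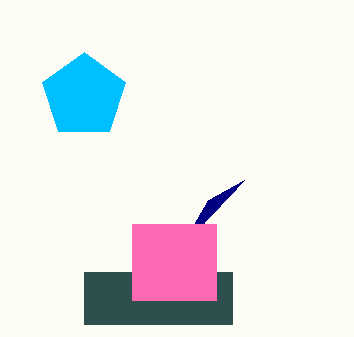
cx_1 = 84; cy_1 = 96; x0_2 = 84; y0_2 = 272; x1_2 = 232; y1_2 = 324; x2_3 = 244; y2_3 = 180; x0_4 = 132; y0_4 = 224; x1_4 = 216; y1_4 = 300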